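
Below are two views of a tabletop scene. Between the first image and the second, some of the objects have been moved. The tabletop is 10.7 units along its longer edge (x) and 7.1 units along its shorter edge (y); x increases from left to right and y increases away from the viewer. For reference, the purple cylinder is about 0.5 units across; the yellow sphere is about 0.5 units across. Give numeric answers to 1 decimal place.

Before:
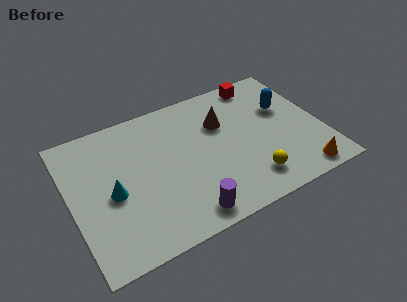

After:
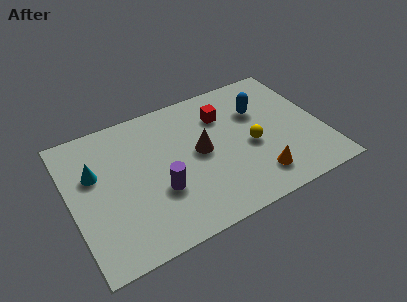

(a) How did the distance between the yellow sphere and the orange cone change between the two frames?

-0.5

Before: roughly 2.2 units apart; after: 1.7. That's 0.5 units closer together.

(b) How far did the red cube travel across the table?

2.1

The red cube was near (8.5, 6.3) before and (6.7, 5.2) after, so it travelled √(1.8² + 1.1²) ≈ 2.1 units.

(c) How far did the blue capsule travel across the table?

1.1

The blue capsule was near (9.3, 4.5) before and (8.2, 4.8) after, so it travelled √(1.1² + 0.3²) ≈ 1.1 units.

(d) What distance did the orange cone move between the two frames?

1.9

The orange cone was near (9.4, 0.8) before and (7.6, 1.4) after, so it travelled √(1.8² + 0.6²) ≈ 1.9 units.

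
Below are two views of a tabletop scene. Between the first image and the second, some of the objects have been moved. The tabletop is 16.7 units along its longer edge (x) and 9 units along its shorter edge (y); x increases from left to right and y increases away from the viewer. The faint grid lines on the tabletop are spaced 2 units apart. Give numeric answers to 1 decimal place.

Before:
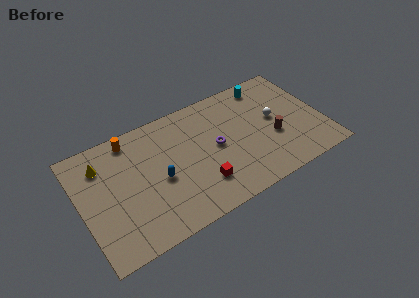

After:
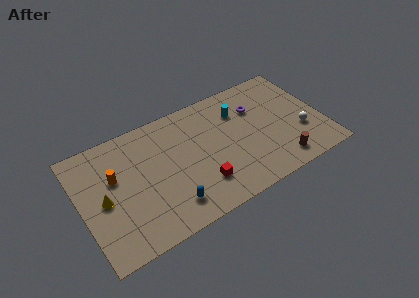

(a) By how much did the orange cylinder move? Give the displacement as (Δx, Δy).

(-1.4, -2.3)

The orange cylinder started near (3.8, 7.9) and ended near (2.4, 5.6).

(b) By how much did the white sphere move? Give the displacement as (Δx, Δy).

(1.6, -1.8)

The white sphere was at about (13.5, 4.9) and moved to about (15.1, 3.1).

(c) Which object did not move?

the red cube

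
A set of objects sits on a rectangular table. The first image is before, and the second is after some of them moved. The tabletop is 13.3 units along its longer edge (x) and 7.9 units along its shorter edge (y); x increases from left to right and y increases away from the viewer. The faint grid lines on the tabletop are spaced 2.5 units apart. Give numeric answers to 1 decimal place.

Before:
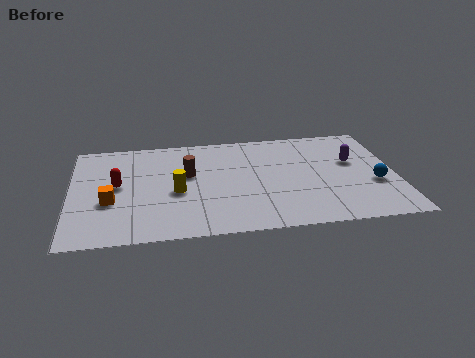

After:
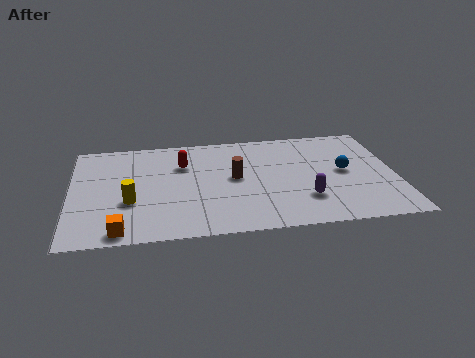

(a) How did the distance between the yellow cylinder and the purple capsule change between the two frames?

-0.3

They were about 7.4 units apart before and 7.1 after — 0.3 units closer together.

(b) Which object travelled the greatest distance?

the purple capsule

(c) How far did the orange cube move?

2.2

The orange cube was near (1.6, 3.0) before and (2.0, 0.8) after, so it travelled √(0.4² + 2.2²) ≈ 2.2 units.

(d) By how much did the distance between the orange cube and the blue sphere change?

-1.0

Before: roughly 10.8 units apart; after: 9.8. That's 1.0 units closer together.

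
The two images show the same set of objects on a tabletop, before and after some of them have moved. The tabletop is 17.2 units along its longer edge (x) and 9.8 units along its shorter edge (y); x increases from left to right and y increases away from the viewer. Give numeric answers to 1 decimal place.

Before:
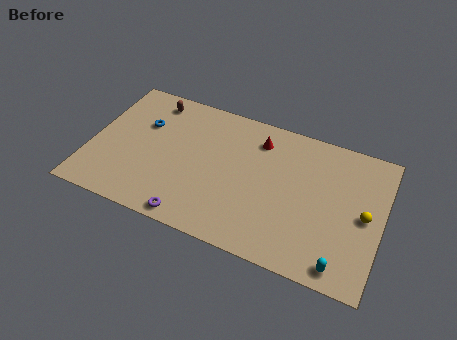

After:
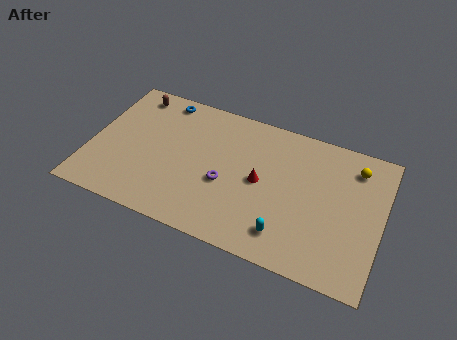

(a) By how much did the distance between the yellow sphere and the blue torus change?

-1.8

They were about 13.4 units apart before and 11.6 after — 1.8 units closer together.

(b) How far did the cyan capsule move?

3.4

The cyan capsule moved from about (15.2, 1.1) to (11.9, 1.9), a distance of √(3.3² + 0.8²) ≈ 3.4.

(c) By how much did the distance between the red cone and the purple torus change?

-5.4

The distance was about 7.6 in the first image and 2.2 in the second, so they moved 5.4 units closer together.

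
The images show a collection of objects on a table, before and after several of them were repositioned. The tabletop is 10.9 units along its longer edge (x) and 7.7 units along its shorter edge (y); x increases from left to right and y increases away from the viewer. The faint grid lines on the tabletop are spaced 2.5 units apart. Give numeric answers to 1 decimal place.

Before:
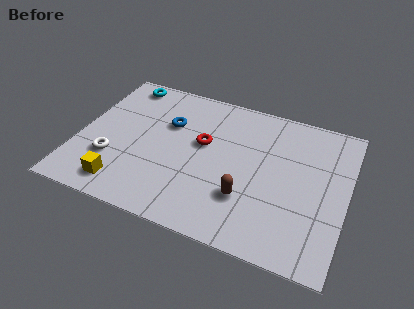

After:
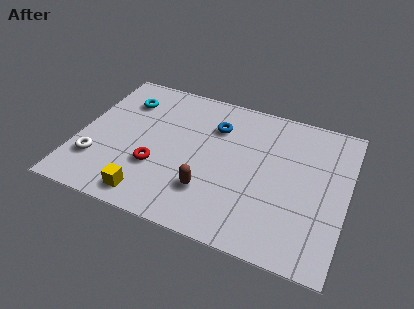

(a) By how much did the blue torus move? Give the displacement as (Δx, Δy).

(1.9, 0.5)

The blue torus started near (3.5, 5.1) and ended near (5.4, 5.6).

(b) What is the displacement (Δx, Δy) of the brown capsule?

(-1.5, -0.2)

The brown capsule was at about (7.0, 2.3) and moved to about (5.5, 2.1).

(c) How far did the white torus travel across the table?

0.7

From (1.5, 2.4) to (0.9, 2.1), the white torus covered √(0.6² + 0.3²) ≈ 0.7 units.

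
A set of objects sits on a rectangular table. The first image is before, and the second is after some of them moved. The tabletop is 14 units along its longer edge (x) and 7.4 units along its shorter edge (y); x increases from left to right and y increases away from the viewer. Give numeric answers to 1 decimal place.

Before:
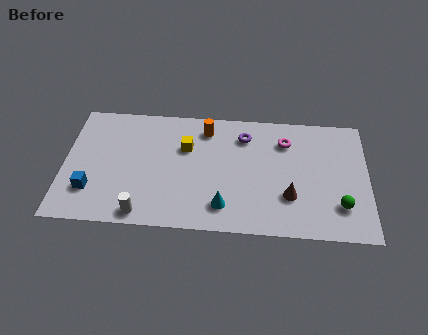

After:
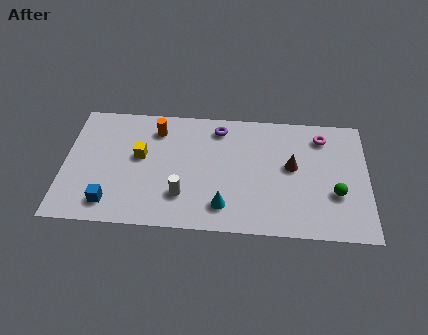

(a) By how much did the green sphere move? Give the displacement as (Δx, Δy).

(-0.2, 0.7)

The green sphere was at about (12.7, 1.9) and moved to about (12.5, 2.6).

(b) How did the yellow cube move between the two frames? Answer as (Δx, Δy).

(-2.1, -0.7)

From the two frames, the yellow cube sits at roughly (5.6, 4.9) before and (3.5, 4.2) after.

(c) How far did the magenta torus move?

1.7

The magenta torus was near (10.2, 5.6) before and (11.9, 6.0) after, so it travelled √(1.7² + 0.4²) ≈ 1.7 units.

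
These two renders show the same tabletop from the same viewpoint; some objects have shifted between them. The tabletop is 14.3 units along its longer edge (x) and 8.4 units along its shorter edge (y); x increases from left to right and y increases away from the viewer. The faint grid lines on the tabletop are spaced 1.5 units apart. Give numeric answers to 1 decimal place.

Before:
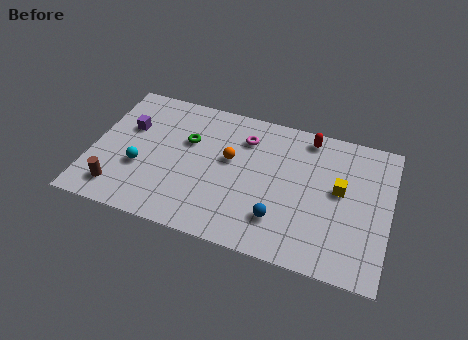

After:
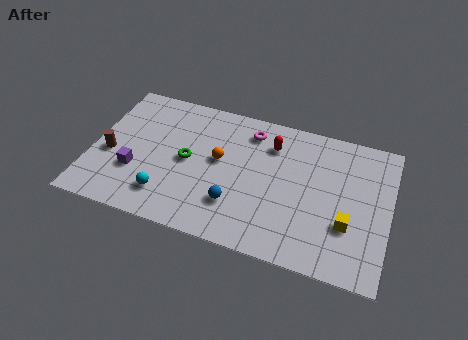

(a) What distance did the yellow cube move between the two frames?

2.0

The yellow cube moved from about (11.9, 4.7) to (12.4, 2.8), a distance of √(0.5² + 1.9²) ≈ 2.0.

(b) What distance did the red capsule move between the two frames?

2.0

From (10.2, 7.4) to (8.5, 6.4), the red capsule covered √(1.7² + 1.0²) ≈ 2.0 units.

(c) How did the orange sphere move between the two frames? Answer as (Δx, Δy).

(-0.5, -0.2)

From the two frames, the orange sphere sits at roughly (6.6, 4.9) before and (6.1, 4.7) after.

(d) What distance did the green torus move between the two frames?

1.2

From (4.5, 5.4) to (4.6, 4.2), the green torus covered √(0.1² + 1.2²) ≈ 1.2 units.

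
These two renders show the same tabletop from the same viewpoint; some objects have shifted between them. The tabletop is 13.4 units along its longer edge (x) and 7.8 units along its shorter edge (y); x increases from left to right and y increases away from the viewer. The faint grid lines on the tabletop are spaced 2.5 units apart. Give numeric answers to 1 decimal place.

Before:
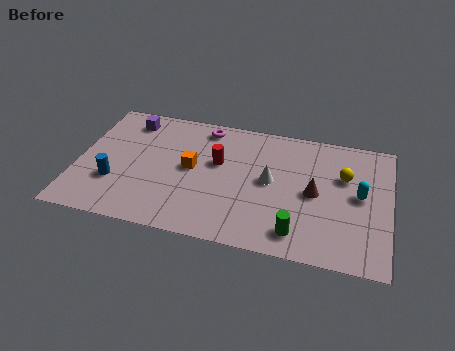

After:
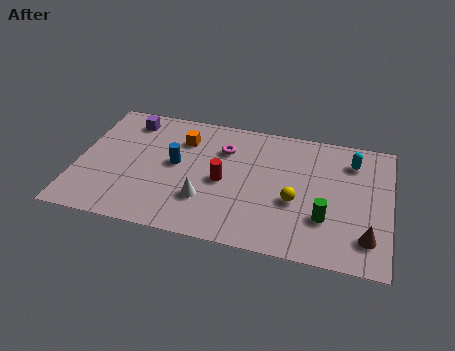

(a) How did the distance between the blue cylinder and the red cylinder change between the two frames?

-2.6

The distance was about 4.8 in the first image and 2.2 in the second, so they moved 2.6 units closer together.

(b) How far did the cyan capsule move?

2.0

The cyan capsule was near (12.1, 4.1) before and (11.7, 6.1) after, so it travelled √(0.4² + 2.0²) ≈ 2.0 units.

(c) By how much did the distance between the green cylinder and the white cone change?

+2.0

Before: roughly 3.1 units apart; after: 5.1. That's 2.0 units further apart.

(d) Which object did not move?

the purple cube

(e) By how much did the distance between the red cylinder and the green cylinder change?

-0.4

They were about 5.0 units apart before and 4.6 after — 0.4 units closer together.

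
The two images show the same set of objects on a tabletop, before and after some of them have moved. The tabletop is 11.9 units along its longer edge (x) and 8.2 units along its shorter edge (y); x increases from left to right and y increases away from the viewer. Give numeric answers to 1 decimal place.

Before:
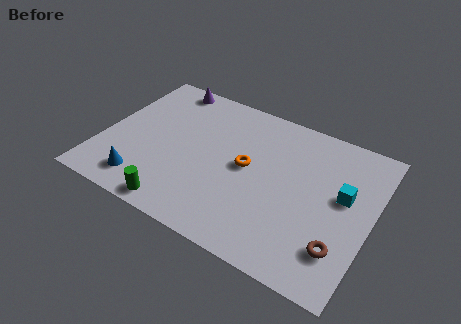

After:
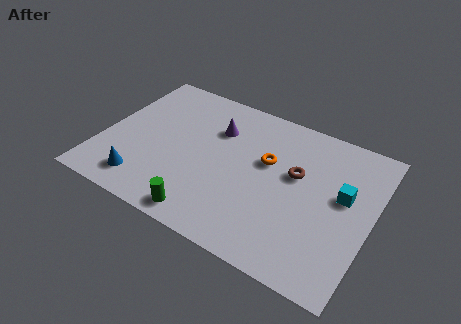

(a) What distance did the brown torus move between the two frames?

3.7

From (10.8, 2.0) to (8.5, 4.9), the brown torus covered √(2.3² + 2.9²) ≈ 3.7 units.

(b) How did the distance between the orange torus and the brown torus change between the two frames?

-3.7

They were about 5.0 units apart before and 1.3 after — 3.7 units closer together.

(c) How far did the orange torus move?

1.1

The orange torus was near (6.4, 4.3) before and (7.2, 5.0) after, so it travelled √(0.8² + 0.7²) ≈ 1.1 units.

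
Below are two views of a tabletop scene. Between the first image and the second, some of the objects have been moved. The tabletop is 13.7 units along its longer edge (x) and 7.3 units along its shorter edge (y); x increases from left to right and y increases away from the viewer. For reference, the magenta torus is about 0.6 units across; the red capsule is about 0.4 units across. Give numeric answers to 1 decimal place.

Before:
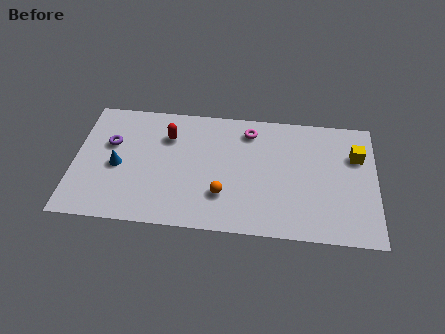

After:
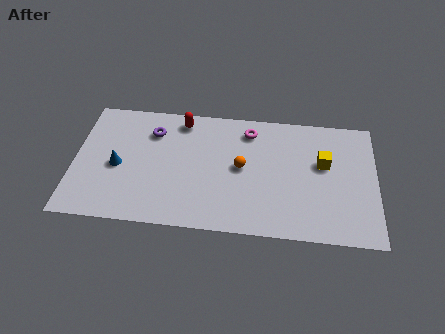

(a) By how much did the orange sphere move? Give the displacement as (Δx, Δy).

(0.8, 1.7)

The orange sphere was at about (6.8, 2.1) and moved to about (7.6, 3.8).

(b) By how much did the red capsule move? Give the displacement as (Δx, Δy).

(0.6, 1.0)

The red capsule started near (4.2, 5.3) and ended near (4.8, 6.3).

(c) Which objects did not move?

the blue cone and the magenta torus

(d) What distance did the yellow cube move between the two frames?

1.6

The yellow cube moved from about (12.8, 5.0) to (11.3, 4.4), a distance of √(1.5² + 0.6²) ≈ 1.6.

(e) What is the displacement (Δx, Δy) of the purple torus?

(1.9, 0.9)

From the two frames, the purple torus sits at roughly (1.6, 4.6) before and (3.5, 5.5) after.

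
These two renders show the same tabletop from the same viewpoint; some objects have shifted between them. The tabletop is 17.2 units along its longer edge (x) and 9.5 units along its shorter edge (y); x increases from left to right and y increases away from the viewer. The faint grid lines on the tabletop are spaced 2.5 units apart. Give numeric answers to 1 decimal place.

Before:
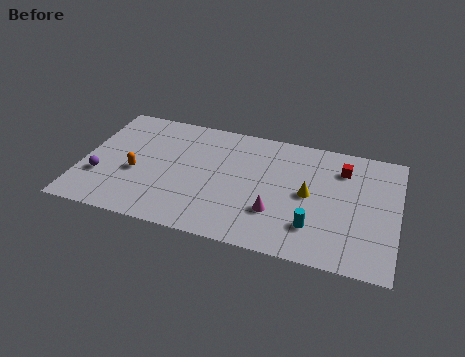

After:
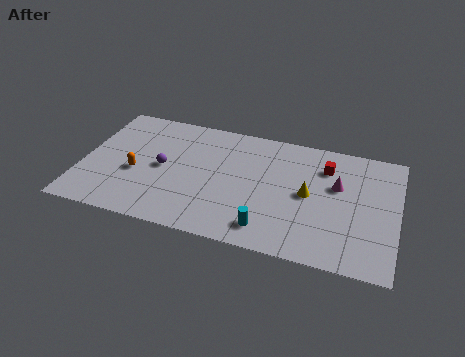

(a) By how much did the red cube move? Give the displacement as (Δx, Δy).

(-0.9, -0.1)

The red cube was at about (14.1, 7.3) and moved to about (13.2, 7.2).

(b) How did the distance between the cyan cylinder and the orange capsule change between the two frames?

-2.2

They were about 9.9 units apart before and 7.7 after — 2.2 units closer together.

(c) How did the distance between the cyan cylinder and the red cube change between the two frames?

+1.2

They were about 5.1 units apart before and 6.3 after — 1.2 units further apart.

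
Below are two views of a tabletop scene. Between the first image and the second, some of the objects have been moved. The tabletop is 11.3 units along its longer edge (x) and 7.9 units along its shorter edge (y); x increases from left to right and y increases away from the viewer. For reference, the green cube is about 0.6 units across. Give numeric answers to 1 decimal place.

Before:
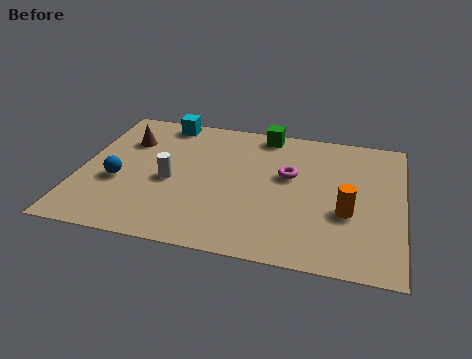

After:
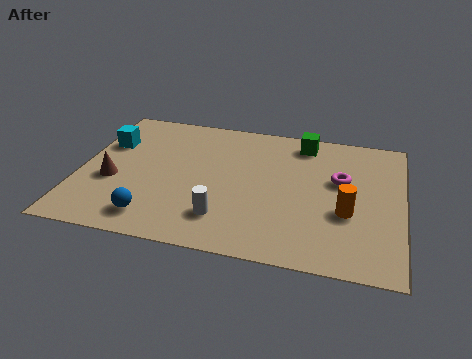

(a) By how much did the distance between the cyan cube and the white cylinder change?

+2.0

Before: roughly 3.6 units apart; after: 5.6. That's 2.0 units further apart.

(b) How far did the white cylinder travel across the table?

2.6

The white cylinder was near (3.2, 3.5) before and (5.2, 1.8) after, so it travelled √(2.0² + 1.7²) ≈ 2.6 units.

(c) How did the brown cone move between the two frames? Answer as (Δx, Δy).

(-0.3, -2.5)

The brown cone started near (1.5, 5.6) and ended near (1.2, 3.1).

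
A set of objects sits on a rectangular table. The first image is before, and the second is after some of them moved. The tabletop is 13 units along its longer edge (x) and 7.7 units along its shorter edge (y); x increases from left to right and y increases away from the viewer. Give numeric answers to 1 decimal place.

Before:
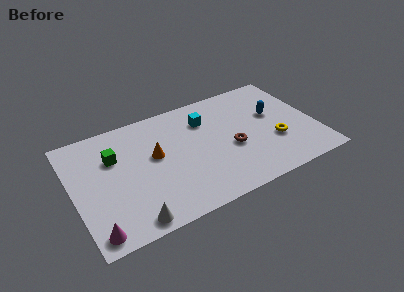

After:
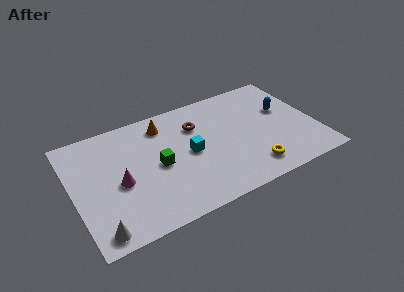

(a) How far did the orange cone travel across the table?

2.0

From (4.4, 4.4) to (5.1, 6.3), the orange cone covered √(0.7² + 1.9²) ≈ 2.0 units.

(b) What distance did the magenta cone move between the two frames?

3.0

The magenta cone moved from about (0.8, 0.9) to (2.4, 3.4), a distance of √(1.6² + 2.5²) ≈ 3.0.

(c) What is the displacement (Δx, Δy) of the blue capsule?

(0.6, 0.1)

From the two frames, the blue capsule sits at roughly (10.9, 4.6) before and (11.5, 4.7) after.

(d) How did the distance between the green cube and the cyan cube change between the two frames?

-3.3

The distance was about 5.0 in the first image and 1.7 in the second, so they moved 3.3 units closer together.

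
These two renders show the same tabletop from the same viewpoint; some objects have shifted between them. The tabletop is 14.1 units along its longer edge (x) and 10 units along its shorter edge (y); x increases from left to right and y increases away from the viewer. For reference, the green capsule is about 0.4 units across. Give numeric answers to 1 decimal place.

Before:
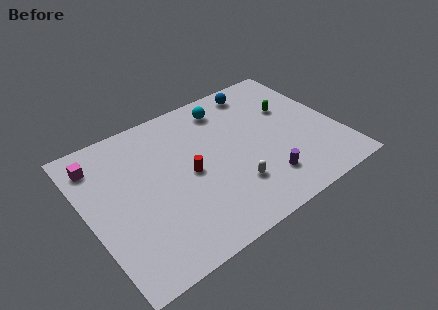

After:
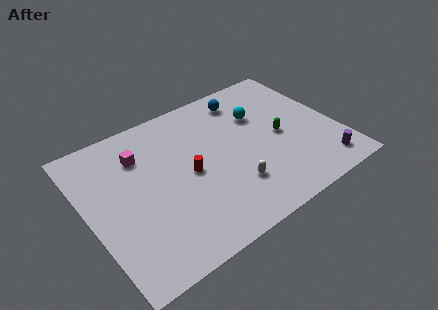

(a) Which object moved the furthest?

the purple cylinder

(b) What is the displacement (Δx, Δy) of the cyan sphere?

(1.7, -1.5)

The cyan sphere started near (8.4, 8.3) and ended near (10.1, 6.8).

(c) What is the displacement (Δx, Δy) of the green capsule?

(-0.9, -1.7)

The green capsule started near (11.8, 6.4) and ended near (10.9, 4.7).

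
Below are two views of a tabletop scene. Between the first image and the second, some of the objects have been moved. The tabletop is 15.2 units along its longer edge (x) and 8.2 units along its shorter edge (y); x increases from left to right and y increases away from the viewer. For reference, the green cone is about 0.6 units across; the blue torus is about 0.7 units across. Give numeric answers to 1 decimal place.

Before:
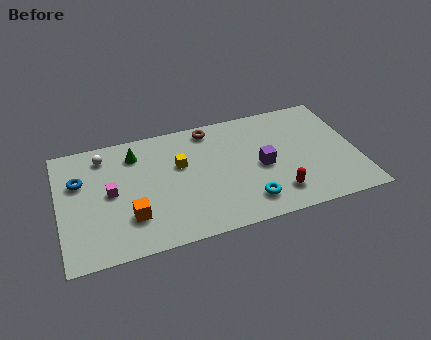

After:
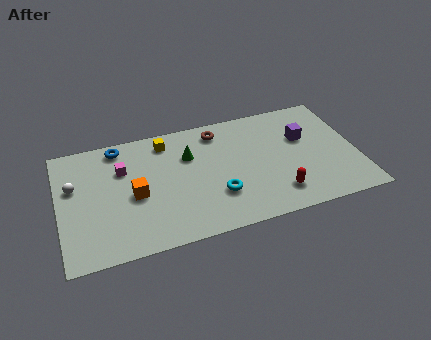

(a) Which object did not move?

the red capsule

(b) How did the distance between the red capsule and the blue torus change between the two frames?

-1.0

Before: roughly 10.5 units apart; after: 9.5. That's 1.0 units closer together.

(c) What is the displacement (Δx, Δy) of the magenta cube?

(0.7, 1.4)

The magenta cube started near (2.6, 4.2) and ended near (3.3, 5.6).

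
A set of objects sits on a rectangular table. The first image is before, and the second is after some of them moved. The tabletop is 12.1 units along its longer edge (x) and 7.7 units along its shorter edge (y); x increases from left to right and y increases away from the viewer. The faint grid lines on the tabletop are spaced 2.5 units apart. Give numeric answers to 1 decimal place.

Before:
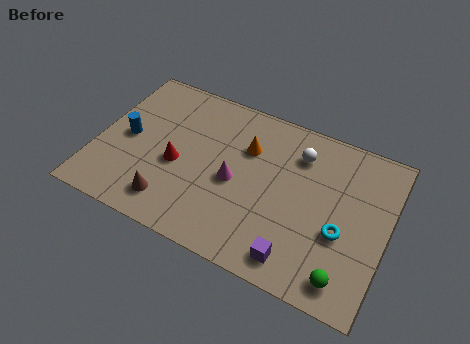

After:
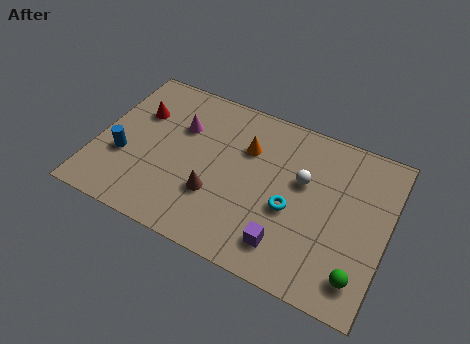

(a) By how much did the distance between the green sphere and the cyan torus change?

+1.6

They were about 1.9 units apart before and 3.5 after — 1.6 units further apart.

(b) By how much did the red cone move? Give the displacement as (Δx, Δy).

(-1.9, 1.9)

The red cone started near (3.4, 3.3) and ended near (1.5, 5.2).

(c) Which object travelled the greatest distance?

the magenta cone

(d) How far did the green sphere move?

0.6

The green sphere moved from about (10.7, 1.1) to (11.2, 1.4), a distance of √(0.5² + 0.3²) ≈ 0.6.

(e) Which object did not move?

the orange cone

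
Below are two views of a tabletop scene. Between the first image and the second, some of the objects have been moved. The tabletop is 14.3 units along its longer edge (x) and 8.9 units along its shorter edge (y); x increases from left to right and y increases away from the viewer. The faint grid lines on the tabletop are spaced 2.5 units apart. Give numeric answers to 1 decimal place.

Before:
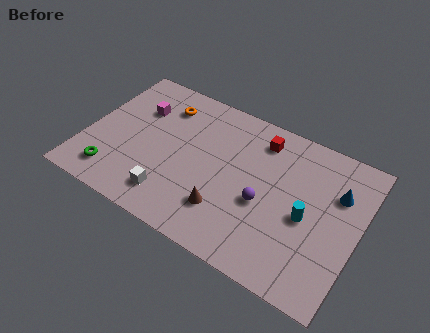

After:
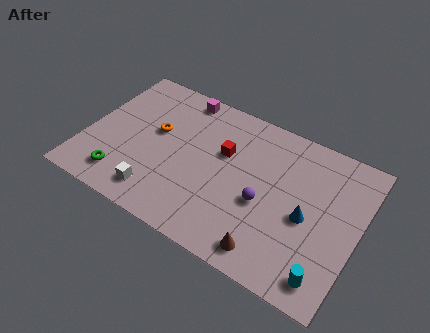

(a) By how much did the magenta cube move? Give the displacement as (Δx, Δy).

(2.0, 1.8)

From the two frames, the magenta cube sits at roughly (2.4, 6.2) before and (4.4, 8.0) after.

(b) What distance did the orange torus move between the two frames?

1.8

From (3.6, 7.0) to (3.5, 5.2), the orange torus covered √(0.1² + 1.8²) ≈ 1.8 units.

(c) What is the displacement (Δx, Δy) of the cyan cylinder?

(1.4, -2.7)

The cyan cylinder started near (11.7, 4.0) and ended near (13.1, 1.3).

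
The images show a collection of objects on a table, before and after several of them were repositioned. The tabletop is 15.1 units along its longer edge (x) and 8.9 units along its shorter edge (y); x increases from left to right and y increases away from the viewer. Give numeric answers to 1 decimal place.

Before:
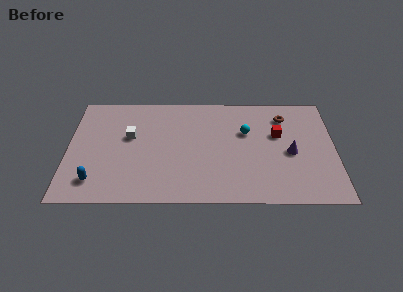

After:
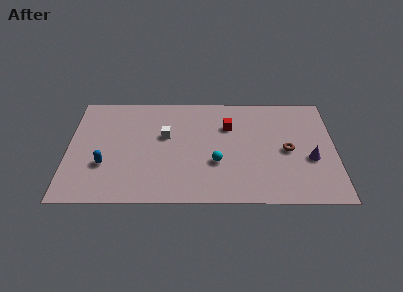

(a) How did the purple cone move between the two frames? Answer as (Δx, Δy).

(1.1, -0.5)

The purple cone started near (12.6, 4.0) and ended near (13.7, 3.5).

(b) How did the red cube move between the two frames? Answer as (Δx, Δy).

(-2.8, 0.7)

The red cube started near (11.9, 5.5) and ended near (9.1, 6.2).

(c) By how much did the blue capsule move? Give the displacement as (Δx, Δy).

(0.5, 1.3)

The blue capsule was at about (1.6, 1.7) and moved to about (2.1, 3.0).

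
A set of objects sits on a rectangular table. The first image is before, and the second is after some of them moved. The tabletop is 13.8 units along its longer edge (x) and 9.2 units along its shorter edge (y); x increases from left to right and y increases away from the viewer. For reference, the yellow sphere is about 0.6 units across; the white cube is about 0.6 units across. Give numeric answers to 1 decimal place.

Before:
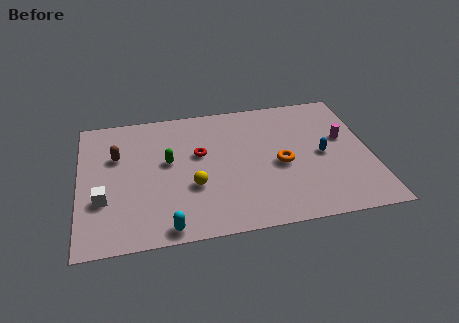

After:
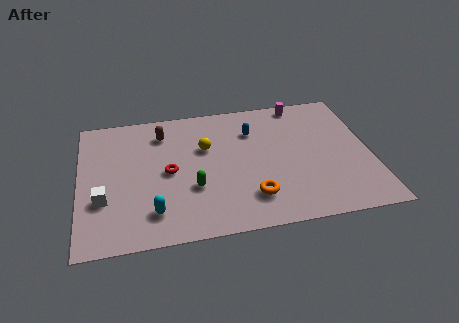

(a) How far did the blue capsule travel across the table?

3.9

From (11.5, 4.4) to (8.3, 6.7), the blue capsule covered √(3.2² + 2.3²) ≈ 3.9 units.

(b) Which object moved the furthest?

the blue capsule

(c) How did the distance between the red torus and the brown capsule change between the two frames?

-1.1

They were about 3.9 units apart before and 2.8 after — 1.1 units closer together.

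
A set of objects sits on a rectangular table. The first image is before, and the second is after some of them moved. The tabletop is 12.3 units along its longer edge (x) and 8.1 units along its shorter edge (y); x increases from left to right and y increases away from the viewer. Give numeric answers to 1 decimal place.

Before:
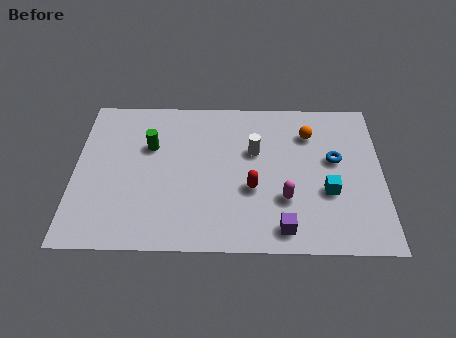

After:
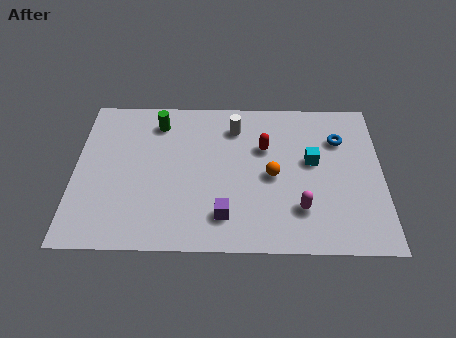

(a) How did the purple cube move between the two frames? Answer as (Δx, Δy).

(-2.3, 0.6)

The purple cube started near (8.3, 1.1) and ended near (6.0, 1.7).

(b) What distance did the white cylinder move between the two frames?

1.5

The white cylinder moved from about (7.2, 5.1) to (6.4, 6.4), a distance of √(0.8² + 1.3²) ≈ 1.5.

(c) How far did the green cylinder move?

1.3

The green cylinder moved from about (3.0, 5.3) to (3.3, 6.6), a distance of √(0.3² + 1.3²) ≈ 1.3.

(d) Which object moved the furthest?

the orange sphere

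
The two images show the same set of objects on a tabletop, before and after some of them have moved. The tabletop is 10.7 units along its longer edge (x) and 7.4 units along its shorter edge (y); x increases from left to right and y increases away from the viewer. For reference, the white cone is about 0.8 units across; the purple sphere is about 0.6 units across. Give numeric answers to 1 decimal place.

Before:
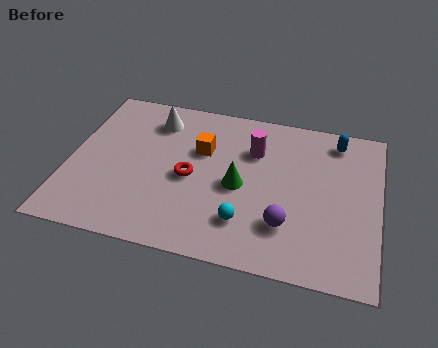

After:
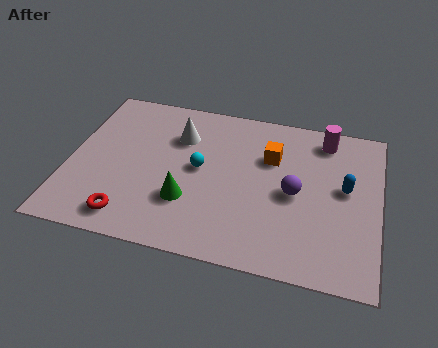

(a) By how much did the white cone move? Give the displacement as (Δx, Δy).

(0.9, -0.6)

The white cone was at about (2.8, 5.9) and moved to about (3.7, 5.3).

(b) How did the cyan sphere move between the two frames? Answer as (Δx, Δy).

(-1.7, 2.1)

The cyan sphere was at about (6.2, 1.8) and moved to about (4.5, 3.9).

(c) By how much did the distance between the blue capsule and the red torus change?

+2.1

They were about 5.7 units apart before and 7.8 after — 2.1 units further apart.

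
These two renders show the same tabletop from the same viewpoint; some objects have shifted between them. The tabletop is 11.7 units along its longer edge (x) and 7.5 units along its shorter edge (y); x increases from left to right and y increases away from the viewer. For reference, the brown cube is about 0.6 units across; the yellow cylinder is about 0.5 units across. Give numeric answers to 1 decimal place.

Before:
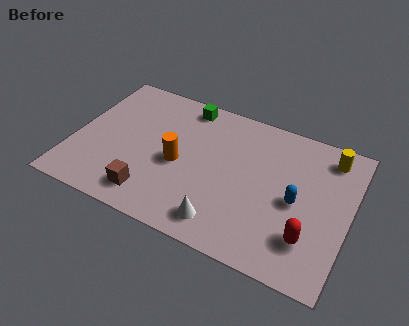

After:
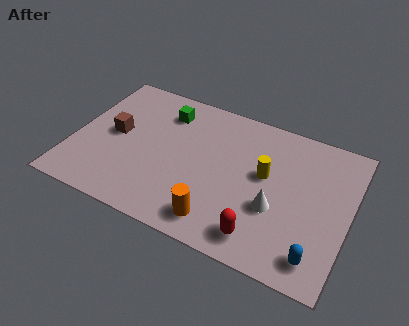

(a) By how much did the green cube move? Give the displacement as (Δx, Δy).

(-0.8, -0.7)

The green cube was at about (4.4, 6.6) and moved to about (3.6, 5.9).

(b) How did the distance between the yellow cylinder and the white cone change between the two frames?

-4.8

The distance was about 6.4 in the first image and 1.6 in the second, so they moved 4.8 units closer together.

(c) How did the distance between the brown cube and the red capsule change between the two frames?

+0.5

They were about 6.6 units apart before and 7.1 after — 0.5 units further apart.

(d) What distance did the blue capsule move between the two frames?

2.5

The blue capsule moved from about (9.5, 3.5) to (10.6, 1.2), a distance of √(1.1² + 2.3²) ≈ 2.5.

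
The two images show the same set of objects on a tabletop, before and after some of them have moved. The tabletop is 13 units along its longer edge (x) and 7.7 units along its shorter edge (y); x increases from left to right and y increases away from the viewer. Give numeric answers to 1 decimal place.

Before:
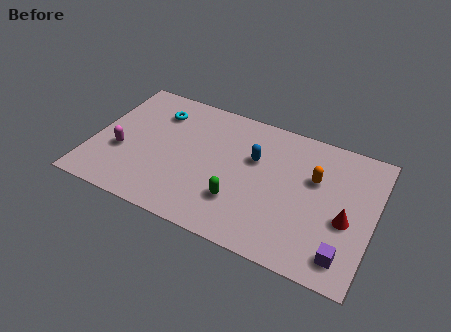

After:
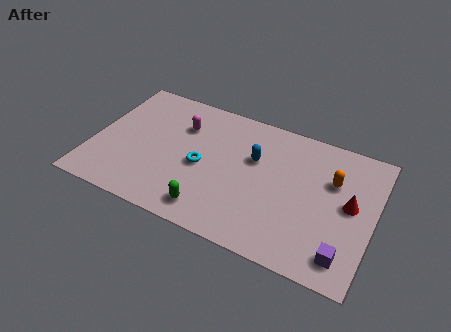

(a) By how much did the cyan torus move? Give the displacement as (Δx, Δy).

(2.4, -2.4)

The cyan torus was at about (2.7, 5.9) and moved to about (5.1, 3.5).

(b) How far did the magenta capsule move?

3.6

The magenta capsule moved from about (1.4, 2.9) to (3.9, 5.5), a distance of √(2.5² + 2.6²) ≈ 3.6.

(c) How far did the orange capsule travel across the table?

0.8

From (10.2, 4.9) to (11.0, 5.1), the orange capsule covered √(0.8² + 0.2²) ≈ 0.8 units.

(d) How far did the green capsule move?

1.6

From (7.0, 2.2) to (5.8, 1.2), the green capsule covered √(1.2² + 1.0²) ≈ 1.6 units.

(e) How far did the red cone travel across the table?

0.9

From (11.8, 3.2) to (11.9, 4.1), the red cone covered √(0.1² + 0.9²) ≈ 0.9 units.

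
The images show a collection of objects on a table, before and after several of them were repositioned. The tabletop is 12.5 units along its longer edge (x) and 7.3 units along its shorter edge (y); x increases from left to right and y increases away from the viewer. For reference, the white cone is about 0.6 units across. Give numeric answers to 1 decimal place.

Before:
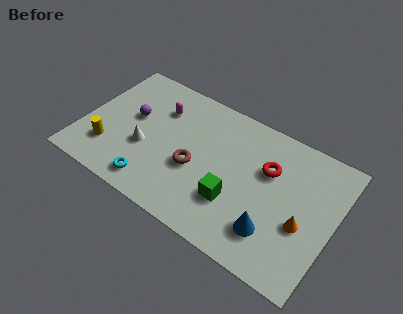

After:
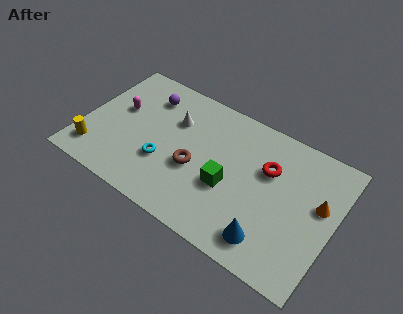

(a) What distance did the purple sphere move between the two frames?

1.6

From (2.3, 4.2) to (2.8, 5.7), the purple sphere covered √(0.5² + 1.5²) ≈ 1.6 units.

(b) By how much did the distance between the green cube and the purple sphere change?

-0.4

Before: roughly 5.8 units apart; after: 5.4. That's 0.4 units closer together.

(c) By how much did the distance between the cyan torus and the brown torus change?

-1.0

They were about 2.6 units apart before and 1.6 after — 1.0 units closer together.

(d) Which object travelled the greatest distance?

the white cone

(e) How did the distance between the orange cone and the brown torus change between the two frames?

+0.7

Before: roughly 5.4 units apart; after: 6.1. That's 0.7 units further apart.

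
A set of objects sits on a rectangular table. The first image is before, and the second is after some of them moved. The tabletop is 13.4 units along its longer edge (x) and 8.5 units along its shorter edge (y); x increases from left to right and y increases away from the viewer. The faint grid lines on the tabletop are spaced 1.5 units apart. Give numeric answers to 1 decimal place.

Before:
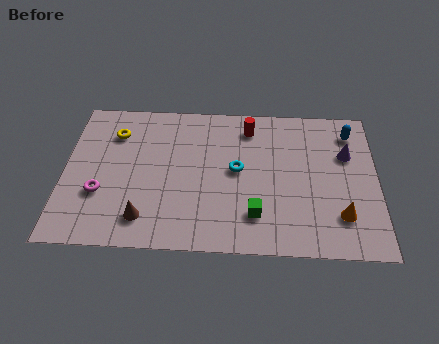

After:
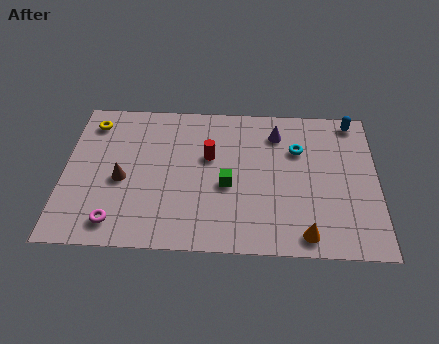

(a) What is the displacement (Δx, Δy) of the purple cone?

(-3.0, 1.1)

From the two frames, the purple cone sits at roughly (12.1, 5.6) before and (9.1, 6.7) after.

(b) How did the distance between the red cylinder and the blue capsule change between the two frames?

+2.2

The distance was about 4.4 in the first image and 6.6 in the second, so they moved 2.2 units further apart.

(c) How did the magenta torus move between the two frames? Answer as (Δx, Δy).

(0.7, -1.6)

From the two frames, the magenta torus sits at roughly (1.6, 2.9) before and (2.3, 1.3) after.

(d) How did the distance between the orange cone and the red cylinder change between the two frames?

-0.4

The distance was about 6.3 in the first image and 5.9 in the second, so they moved 0.4 units closer together.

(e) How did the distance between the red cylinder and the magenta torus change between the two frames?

-2.0

Before: roughly 7.5 units apart; after: 5.5. That's 2.0 units closer together.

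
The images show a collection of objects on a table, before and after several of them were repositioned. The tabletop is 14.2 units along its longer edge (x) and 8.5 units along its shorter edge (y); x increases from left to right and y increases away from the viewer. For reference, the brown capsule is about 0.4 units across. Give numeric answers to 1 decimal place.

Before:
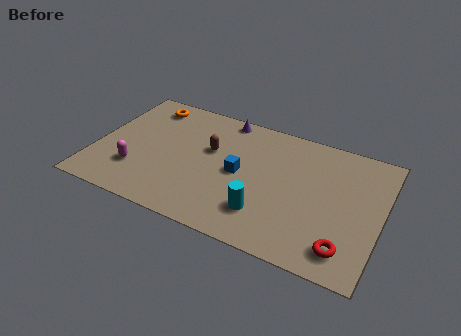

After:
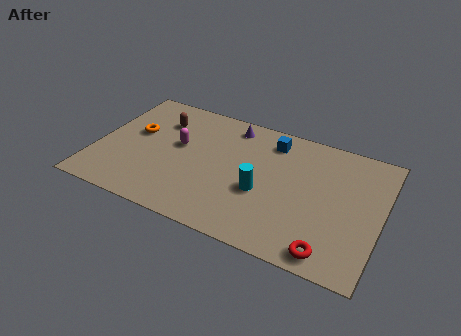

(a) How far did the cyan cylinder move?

1.3

The cyan cylinder was near (8.7, 2.1) before and (8.4, 3.4) after, so it travelled √(0.3² + 1.3²) ≈ 1.3 units.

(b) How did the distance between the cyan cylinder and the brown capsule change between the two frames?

+1.8

They were about 4.4 units apart before and 6.2 after — 1.8 units further apart.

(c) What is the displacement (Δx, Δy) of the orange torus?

(-0.3, -2.2)

The orange torus was at about (2.1, 7.2) and moved to about (1.8, 5.0).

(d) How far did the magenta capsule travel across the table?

3.1

The magenta capsule was near (2.2, 2.4) before and (4.0, 4.9) after, so it travelled √(1.8² + 2.5²) ≈ 3.1 units.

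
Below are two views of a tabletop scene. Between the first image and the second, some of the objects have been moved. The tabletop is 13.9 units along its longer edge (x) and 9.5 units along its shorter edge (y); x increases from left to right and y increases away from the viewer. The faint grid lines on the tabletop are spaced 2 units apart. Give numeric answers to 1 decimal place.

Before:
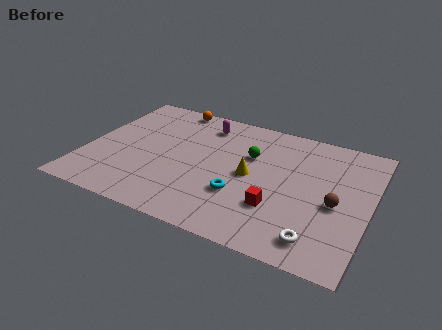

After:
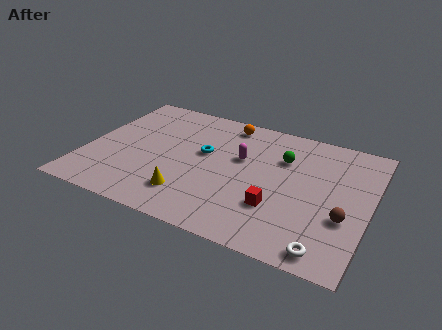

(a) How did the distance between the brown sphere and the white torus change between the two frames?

-0.3

They were about 2.8 units apart before and 2.5 after — 0.3 units closer together.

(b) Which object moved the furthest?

the yellow cone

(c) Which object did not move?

the red cube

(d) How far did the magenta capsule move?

2.9

From (5.4, 7.8) to (7.5, 5.8), the magenta capsule covered √(2.1² + 2.0²) ≈ 2.9 units.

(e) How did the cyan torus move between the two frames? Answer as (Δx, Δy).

(-2.1, 2.4)

The cyan torus started near (7.8, 3.1) and ended near (5.7, 5.5).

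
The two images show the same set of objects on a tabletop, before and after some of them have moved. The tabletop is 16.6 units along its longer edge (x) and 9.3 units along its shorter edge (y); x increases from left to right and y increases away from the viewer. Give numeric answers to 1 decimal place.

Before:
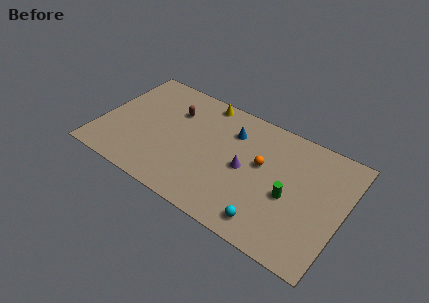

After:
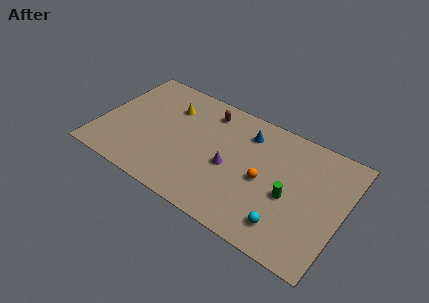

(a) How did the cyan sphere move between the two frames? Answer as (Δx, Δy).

(1.1, 0.4)

The cyan sphere was at about (12.1, 1.4) and moved to about (13.2, 1.8).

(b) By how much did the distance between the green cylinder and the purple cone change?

+1.0

Before: roughly 3.1 units apart; after: 4.1. That's 1.0 units further apart.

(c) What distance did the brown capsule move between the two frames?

2.5

The brown capsule moved from about (4.7, 6.6) to (6.9, 7.7), a distance of √(2.2² + 1.1²) ≈ 2.5.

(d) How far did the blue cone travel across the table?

1.1

The blue cone was near (8.7, 6.9) before and (9.7, 7.3) after, so it travelled √(1.0² + 0.4²) ≈ 1.1 units.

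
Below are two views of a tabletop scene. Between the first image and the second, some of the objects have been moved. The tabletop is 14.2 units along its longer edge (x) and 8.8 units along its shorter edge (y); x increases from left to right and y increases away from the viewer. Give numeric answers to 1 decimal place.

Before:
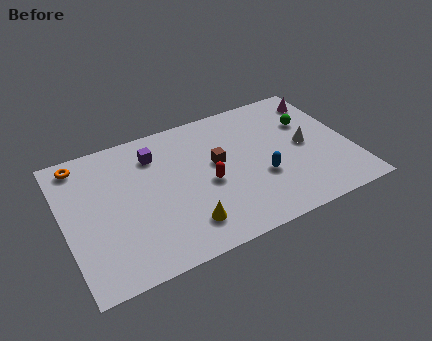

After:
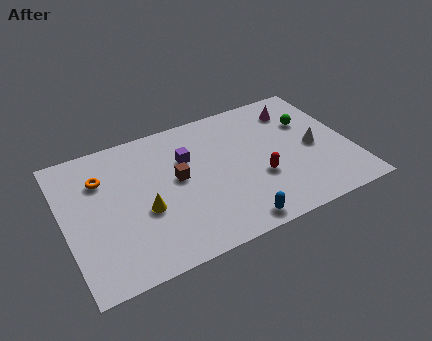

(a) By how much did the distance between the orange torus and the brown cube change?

-3.1

The distance was about 7.0 in the first image and 3.9 in the second, so they moved 3.1 units closer together.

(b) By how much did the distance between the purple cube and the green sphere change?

-1.6

Before: roughly 7.8 units apart; after: 6.2. That's 1.6 units closer together.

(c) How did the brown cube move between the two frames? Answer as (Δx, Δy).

(-2.0, -0.2)

The brown cube was at about (7.6, 5.0) and moved to about (5.6, 4.8).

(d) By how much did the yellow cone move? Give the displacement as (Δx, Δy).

(-1.8, 1.7)

The yellow cone started near (5.6, 1.8) and ended near (3.8, 3.5).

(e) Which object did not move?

the green sphere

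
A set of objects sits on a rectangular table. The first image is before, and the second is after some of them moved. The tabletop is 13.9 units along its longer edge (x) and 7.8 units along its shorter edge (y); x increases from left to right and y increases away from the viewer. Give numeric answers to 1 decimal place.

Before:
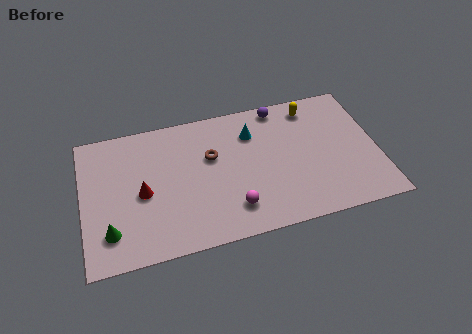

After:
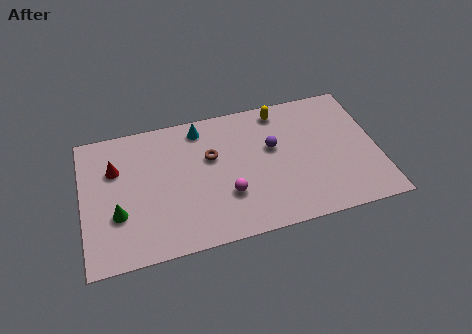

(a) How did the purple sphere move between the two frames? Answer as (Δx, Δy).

(-0.5, -2.3)

The purple sphere was at about (9.5, 7.0) and moved to about (9.0, 4.7).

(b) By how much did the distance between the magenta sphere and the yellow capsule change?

-1.3

The distance was about 6.4 in the first image and 5.1 in the second, so they moved 1.3 units closer together.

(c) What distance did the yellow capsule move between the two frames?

1.5

From (11.0, 6.6) to (9.5, 6.8), the yellow capsule covered √(1.5² + 0.2²) ≈ 1.5 units.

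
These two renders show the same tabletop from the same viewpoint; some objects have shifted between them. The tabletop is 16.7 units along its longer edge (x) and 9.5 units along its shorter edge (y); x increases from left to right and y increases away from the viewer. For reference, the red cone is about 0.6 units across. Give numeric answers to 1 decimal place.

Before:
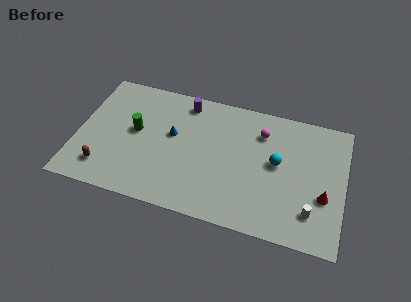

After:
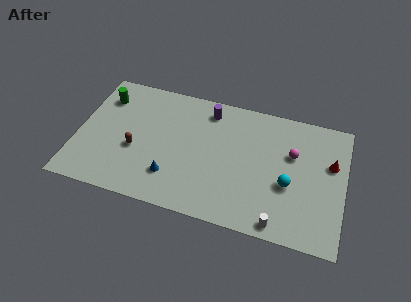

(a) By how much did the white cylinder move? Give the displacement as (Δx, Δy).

(-1.9, -1.3)

The white cylinder started near (14.8, 2.2) and ended near (12.9, 0.9).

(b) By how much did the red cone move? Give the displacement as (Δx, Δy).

(0.3, 2.5)

The red cone started near (15.5, 3.5) and ended near (15.8, 6.0).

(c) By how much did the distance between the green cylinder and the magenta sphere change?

+4.0

Before: roughly 8.1 units apart; after: 12.1. That's 4.0 units further apart.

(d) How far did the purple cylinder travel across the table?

1.5

From (6.5, 8.2) to (8.0, 8.0), the purple cylinder covered √(1.5² + 0.2²) ≈ 1.5 units.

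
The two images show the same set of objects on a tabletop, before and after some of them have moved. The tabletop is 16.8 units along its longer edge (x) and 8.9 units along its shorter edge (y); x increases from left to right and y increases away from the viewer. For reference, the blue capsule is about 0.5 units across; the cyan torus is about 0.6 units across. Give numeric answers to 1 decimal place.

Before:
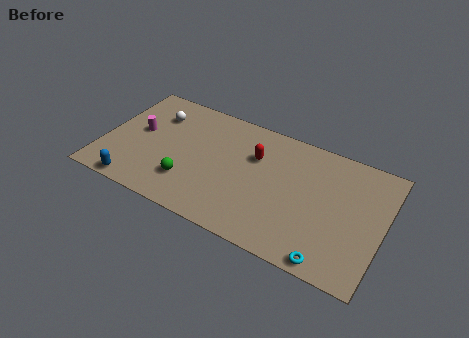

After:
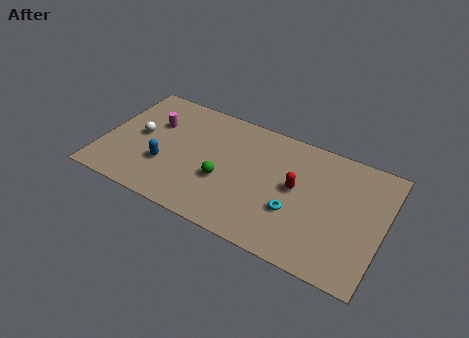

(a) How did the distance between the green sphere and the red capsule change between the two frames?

-0.7

The distance was about 5.1 in the first image and 4.4 in the second, so they moved 0.7 units closer together.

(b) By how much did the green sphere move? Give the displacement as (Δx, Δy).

(2.0, 1.0)

From the two frames, the green sphere sits at roughly (5.4, 2.4) before and (7.4, 3.4) after.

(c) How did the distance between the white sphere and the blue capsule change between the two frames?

-3.4

Before: roughly 5.8 units apart; after: 2.4. That's 3.4 units closer together.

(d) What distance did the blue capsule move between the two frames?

2.7

From (2.4, 0.8) to (3.9, 3.0), the blue capsule covered √(1.5² + 2.2²) ≈ 2.7 units.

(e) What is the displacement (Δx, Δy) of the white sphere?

(-0.7, -2.0)

The white sphere was at about (2.8, 6.6) and moved to about (2.1, 4.6).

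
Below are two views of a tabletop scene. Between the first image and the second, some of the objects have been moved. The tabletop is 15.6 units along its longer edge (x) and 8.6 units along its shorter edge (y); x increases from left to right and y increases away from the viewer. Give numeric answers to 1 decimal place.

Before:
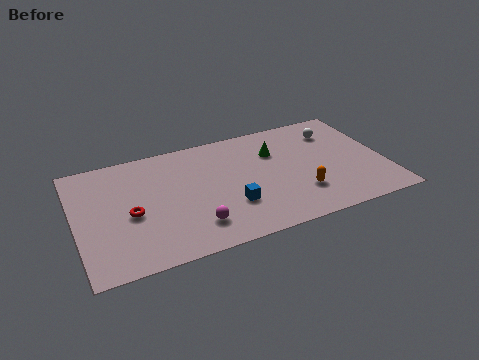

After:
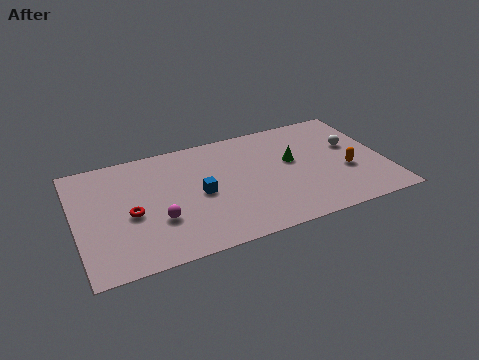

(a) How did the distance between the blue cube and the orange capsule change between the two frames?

+3.9

The distance was about 3.5 in the first image and 7.4 in the second, so they moved 3.9 units further apart.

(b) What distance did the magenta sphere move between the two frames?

2.0

The magenta sphere moved from about (5.7, 1.9) to (4.0, 2.9), a distance of √(1.7² + 1.0²) ≈ 2.0.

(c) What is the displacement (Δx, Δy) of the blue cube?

(-1.4, 1.4)

The blue cube was at about (7.6, 2.7) and moved to about (6.2, 4.1).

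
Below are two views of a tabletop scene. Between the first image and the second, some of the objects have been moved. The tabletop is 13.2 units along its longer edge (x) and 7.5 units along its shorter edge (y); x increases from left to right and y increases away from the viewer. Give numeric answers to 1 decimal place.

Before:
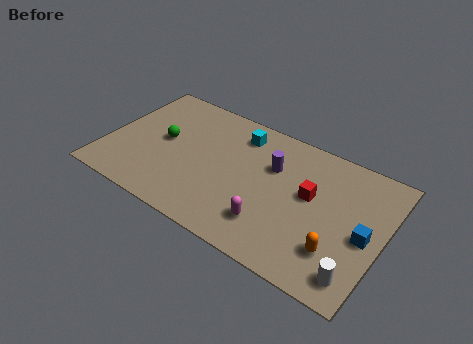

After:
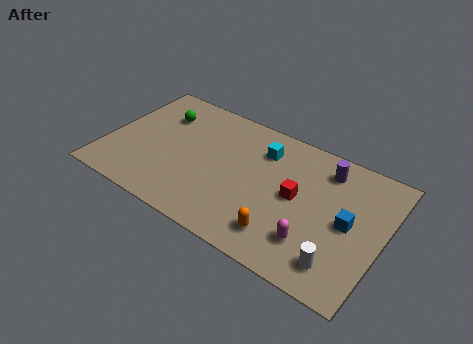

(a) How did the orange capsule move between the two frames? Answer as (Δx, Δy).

(-2.5, -0.5)

From the two frames, the orange capsule sits at roughly (11.3, 2.0) before and (8.8, 1.5) after.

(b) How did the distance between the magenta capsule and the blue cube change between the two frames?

-2.2

They were about 4.5 units apart before and 2.3 after — 2.2 units closer together.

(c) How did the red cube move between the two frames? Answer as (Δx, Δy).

(-0.6, -0.4)

From the two frames, the red cube sits at roughly (9.7, 4.3) before and (9.1, 3.9) after.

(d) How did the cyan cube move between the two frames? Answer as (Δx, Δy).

(1.2, -0.4)

The cyan cube was at about (6.0, 6.1) and moved to about (7.2, 5.7).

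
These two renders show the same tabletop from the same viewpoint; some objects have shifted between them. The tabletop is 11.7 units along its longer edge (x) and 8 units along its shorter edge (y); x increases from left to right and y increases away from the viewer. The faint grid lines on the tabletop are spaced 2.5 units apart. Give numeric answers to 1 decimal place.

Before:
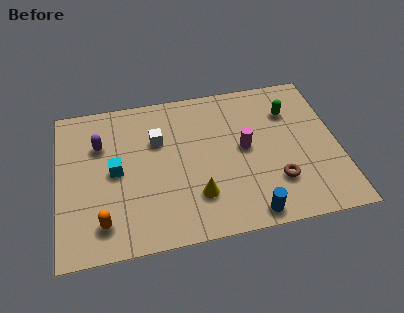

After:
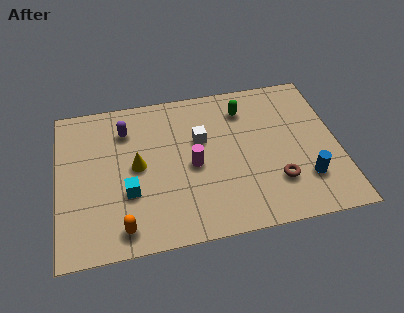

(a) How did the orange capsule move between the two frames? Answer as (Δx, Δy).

(0.8, -0.4)

The orange capsule started near (1.8, 1.5) and ended near (2.6, 1.1).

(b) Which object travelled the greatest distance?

the yellow cone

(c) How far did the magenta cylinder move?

2.3

From (7.8, 4.2) to (5.6, 3.7), the magenta cylinder covered √(2.2² + 0.5²) ≈ 2.3 units.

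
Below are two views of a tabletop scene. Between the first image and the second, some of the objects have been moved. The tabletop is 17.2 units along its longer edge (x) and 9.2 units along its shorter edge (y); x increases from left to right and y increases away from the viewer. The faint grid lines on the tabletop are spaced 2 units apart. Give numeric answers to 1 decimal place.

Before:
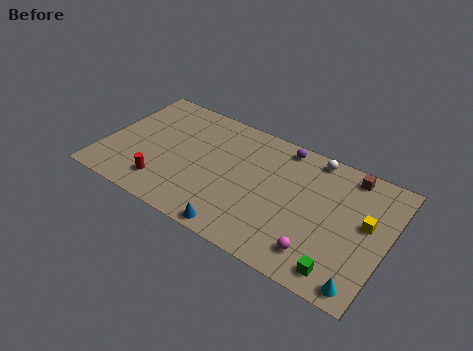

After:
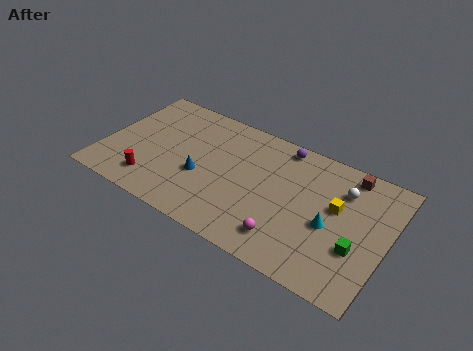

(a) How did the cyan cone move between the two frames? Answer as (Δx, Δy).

(-2.3, 3.0)

The cyan cone started near (16.2, 1.0) and ended near (13.9, 4.0).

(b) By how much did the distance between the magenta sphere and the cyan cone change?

+0.4

The distance was about 2.8 in the first image and 3.2 in the second, so they moved 0.4 units further apart.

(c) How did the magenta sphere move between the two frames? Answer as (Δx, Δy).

(-1.9, 0.0)

From the two frames, the magenta sphere sits at roughly (13.5, 1.8) before and (11.6, 1.8) after.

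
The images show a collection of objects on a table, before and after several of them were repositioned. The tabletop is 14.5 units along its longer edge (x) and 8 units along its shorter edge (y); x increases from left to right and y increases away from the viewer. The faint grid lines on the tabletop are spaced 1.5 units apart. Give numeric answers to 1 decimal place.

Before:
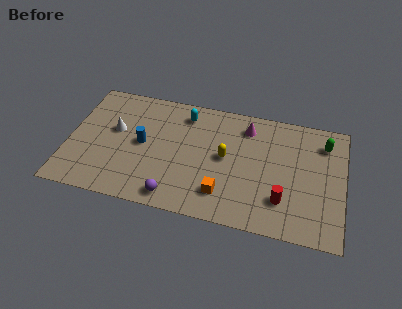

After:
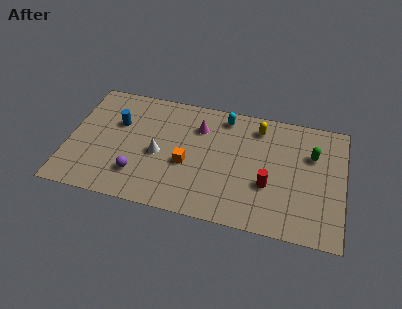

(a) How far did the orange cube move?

2.5

The orange cube moved from about (8.3, 1.8) to (6.3, 3.3), a distance of √(2.0² + 1.5²) ≈ 2.5.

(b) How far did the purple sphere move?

2.2

From (5.8, 1.0) to (3.8, 2.0), the purple sphere covered √(2.0² + 1.0²) ≈ 2.2 units.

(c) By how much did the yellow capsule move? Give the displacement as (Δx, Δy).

(1.6, 2.4)

The yellow capsule was at about (8.3, 4.2) and moved to about (9.9, 6.6).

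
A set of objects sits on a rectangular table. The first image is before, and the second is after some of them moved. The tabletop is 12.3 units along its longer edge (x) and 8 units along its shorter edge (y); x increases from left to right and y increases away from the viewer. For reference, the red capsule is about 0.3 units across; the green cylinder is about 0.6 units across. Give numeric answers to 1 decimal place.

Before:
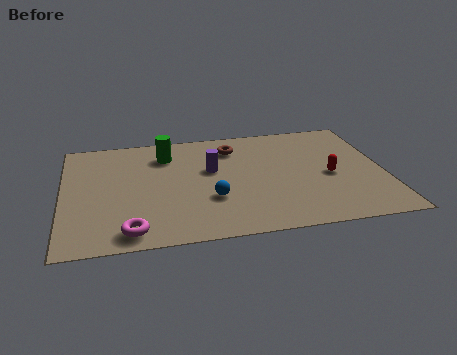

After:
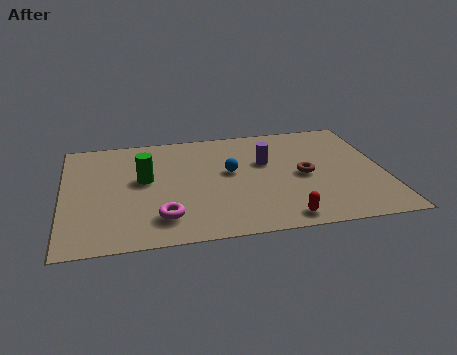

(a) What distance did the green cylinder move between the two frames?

1.9

The green cylinder was near (4.0, 6.2) before and (3.1, 4.5) after, so it travelled √(0.9² + 1.7²) ≈ 1.9 units.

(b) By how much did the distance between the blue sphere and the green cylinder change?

-0.5

They were about 3.8 units apart before and 3.3 after — 0.5 units closer together.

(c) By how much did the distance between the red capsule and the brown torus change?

-1.4

Before: roughly 4.5 units apart; after: 3.1. That's 1.4 units closer together.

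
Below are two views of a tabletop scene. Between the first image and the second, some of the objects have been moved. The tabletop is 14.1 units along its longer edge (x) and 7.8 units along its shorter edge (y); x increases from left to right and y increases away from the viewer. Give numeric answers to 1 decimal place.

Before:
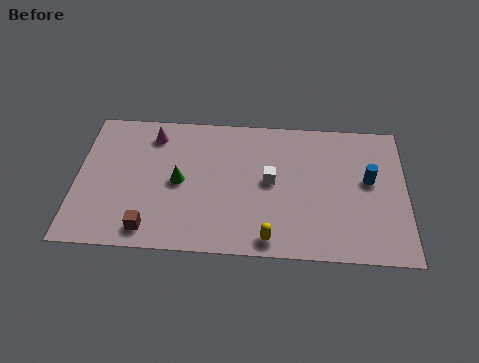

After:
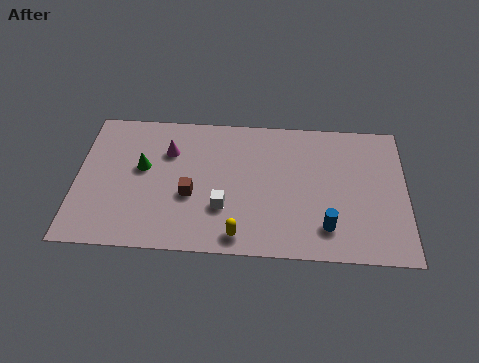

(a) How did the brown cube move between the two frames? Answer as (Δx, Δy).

(1.7, 2.0)

The brown cube started near (3.2, 1.1) and ended near (4.9, 3.1).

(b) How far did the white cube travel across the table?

2.6

The white cube moved from about (8.3, 4.1) to (6.3, 2.5), a distance of √(2.0² + 1.6²) ≈ 2.6.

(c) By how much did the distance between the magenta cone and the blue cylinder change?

-1.7

Before: roughly 9.5 units apart; after: 7.8. That's 1.7 units closer together.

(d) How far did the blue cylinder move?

3.2

From (12.5, 4.4) to (10.7, 1.7), the blue cylinder covered √(1.8² + 2.7²) ≈ 3.2 units.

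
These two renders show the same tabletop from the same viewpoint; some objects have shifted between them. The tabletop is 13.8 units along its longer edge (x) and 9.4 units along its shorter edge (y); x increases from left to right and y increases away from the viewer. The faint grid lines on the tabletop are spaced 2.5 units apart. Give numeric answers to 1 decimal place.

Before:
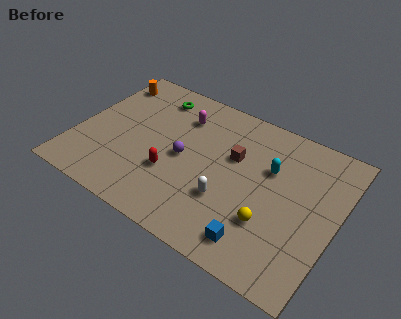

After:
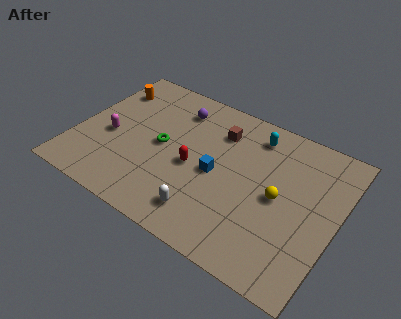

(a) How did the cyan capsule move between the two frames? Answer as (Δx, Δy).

(-1.1, 1.7)

The cyan capsule was at about (10.1, 6.1) and moved to about (9.0, 7.8).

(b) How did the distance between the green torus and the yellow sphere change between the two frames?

-2.3

The distance was about 8.6 in the first image and 6.3 in the second, so they moved 2.3 units closer together.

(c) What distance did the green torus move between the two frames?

3.3

From (3.5, 7.8) to (4.5, 4.7), the green torus covered √(1.0² + 3.1²) ≈ 3.3 units.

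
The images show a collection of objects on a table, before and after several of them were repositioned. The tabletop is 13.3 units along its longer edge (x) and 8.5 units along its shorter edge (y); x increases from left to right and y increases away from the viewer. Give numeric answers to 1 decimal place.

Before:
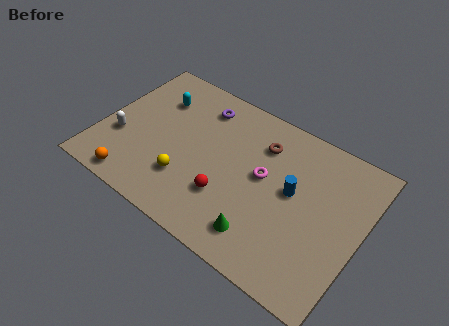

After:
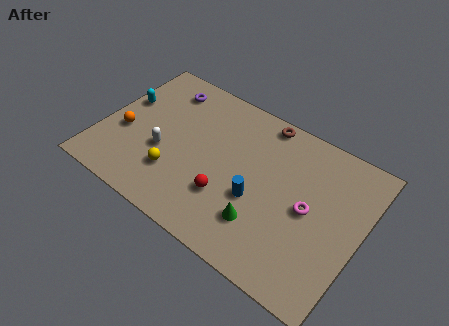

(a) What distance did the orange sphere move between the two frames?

2.7

From (2.3, 0.9) to (1.2, 3.4), the orange sphere covered √(1.1² + 2.5²) ≈ 2.7 units.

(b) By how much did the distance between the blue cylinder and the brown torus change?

+1.9

They were about 2.5 units apart before and 4.4 after — 1.9 units further apart.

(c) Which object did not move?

the red sphere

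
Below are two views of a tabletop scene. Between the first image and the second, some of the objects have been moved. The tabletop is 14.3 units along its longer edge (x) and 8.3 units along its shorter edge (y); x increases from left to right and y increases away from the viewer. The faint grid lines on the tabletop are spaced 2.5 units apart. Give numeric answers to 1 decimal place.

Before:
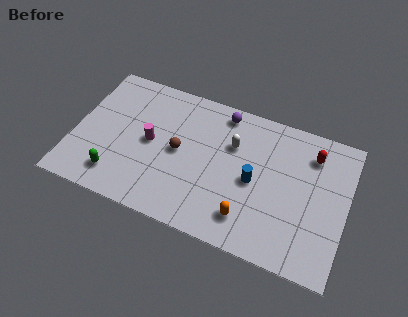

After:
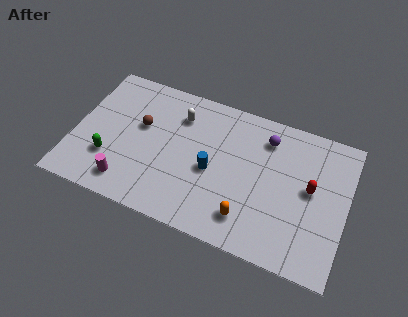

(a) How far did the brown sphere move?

2.2

From (5.5, 4.2) to (3.4, 5.0), the brown sphere covered √(2.1² + 0.8²) ≈ 2.2 units.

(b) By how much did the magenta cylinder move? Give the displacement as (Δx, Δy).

(-0.9, -2.8)

The magenta cylinder started near (4.0, 4.2) and ended near (3.1, 1.4).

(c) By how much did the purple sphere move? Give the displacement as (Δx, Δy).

(2.4, -0.7)

From the two frames, the purple sphere sits at roughly (7.5, 7.3) before and (9.9, 6.6) after.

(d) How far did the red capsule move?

2.0

The red capsule moved from about (12.3, 6.5) to (12.4, 4.5), a distance of √(0.1² + 2.0²) ≈ 2.0.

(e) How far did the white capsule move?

3.0

From (8.2, 5.6) to (5.3, 6.3), the white capsule covered √(2.9² + 0.7²) ≈ 3.0 units.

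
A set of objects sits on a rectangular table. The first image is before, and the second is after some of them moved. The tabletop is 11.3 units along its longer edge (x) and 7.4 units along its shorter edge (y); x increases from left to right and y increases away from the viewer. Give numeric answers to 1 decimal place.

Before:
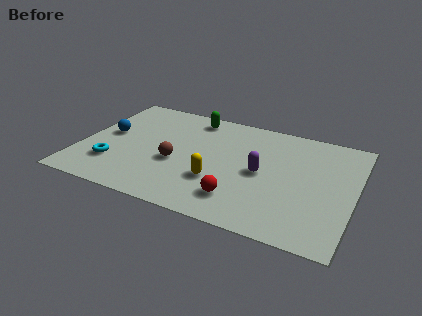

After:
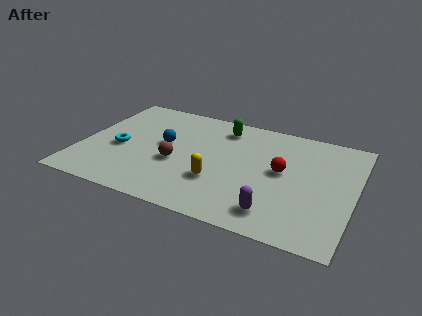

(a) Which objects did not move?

the yellow capsule and the brown sphere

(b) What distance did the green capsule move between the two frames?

1.3

The green capsule moved from about (4.3, 6.4) to (5.6, 6.1), a distance of √(1.3² + 0.3²) ≈ 1.3.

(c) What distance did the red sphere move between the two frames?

2.8

The red sphere was near (6.8, 1.6) before and (8.3, 4.0) after, so it travelled √(1.5² + 2.4²) ≈ 2.8 units.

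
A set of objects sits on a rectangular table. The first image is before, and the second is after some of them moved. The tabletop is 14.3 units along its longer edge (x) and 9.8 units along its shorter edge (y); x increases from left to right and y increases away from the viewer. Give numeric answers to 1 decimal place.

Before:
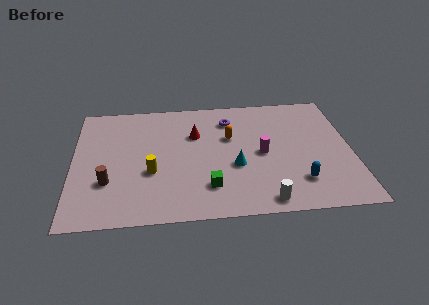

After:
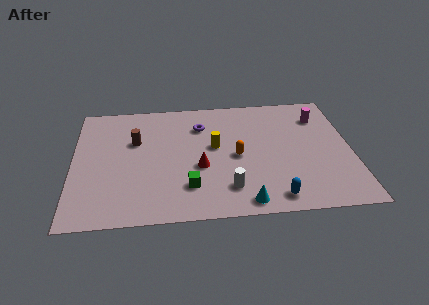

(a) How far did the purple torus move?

1.6

The purple torus was near (8.1, 7.7) before and (6.6, 7.3) after, so it travelled √(1.5² + 0.4²) ≈ 1.6 units.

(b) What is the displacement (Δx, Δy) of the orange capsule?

(0.3, -1.6)

The orange capsule started near (8.1, 6.2) and ended near (8.4, 4.6).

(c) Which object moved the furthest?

the magenta cylinder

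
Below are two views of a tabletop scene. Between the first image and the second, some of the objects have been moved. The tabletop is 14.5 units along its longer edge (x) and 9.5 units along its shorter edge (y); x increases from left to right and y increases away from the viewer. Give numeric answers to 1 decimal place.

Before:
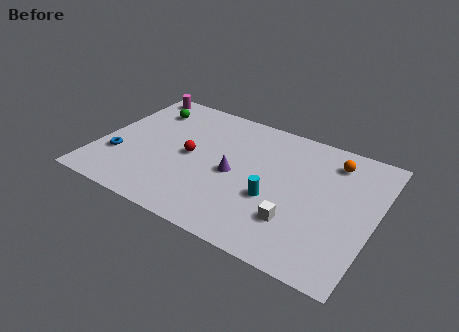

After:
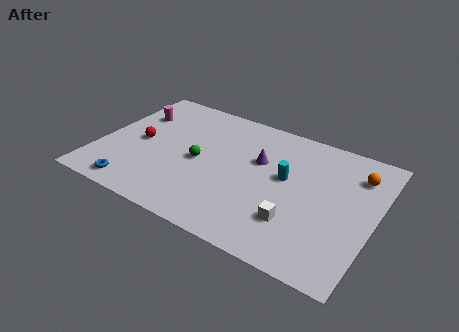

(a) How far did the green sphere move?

4.4

The green sphere moved from about (2.0, 7.4) to (5.3, 4.5), a distance of √(3.3² + 2.9²) ≈ 4.4.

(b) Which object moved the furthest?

the green sphere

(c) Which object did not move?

the white cube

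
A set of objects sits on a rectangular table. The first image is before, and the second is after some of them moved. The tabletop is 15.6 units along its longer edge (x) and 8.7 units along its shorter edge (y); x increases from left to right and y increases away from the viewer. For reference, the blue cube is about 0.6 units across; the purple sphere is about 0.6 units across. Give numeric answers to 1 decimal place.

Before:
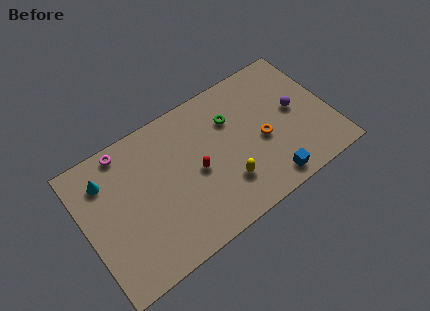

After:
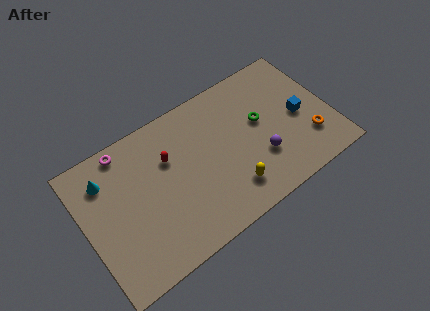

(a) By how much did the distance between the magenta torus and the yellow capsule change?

+0.5

They were about 7.8 units apart before and 8.3 after — 0.5 units further apart.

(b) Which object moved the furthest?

the blue cube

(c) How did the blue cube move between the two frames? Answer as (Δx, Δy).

(2.6, 3.0)

The blue cube started near (11.1, 1.1) and ended near (13.7, 4.1).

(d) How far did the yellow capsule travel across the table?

0.5

From (8.6, 2.4) to (8.8, 1.9), the yellow capsule covered √(0.2² + 0.5²) ≈ 0.5 units.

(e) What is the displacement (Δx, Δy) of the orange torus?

(2.8, -1.4)

The orange torus was at about (11.2, 3.8) and moved to about (14.0, 2.4).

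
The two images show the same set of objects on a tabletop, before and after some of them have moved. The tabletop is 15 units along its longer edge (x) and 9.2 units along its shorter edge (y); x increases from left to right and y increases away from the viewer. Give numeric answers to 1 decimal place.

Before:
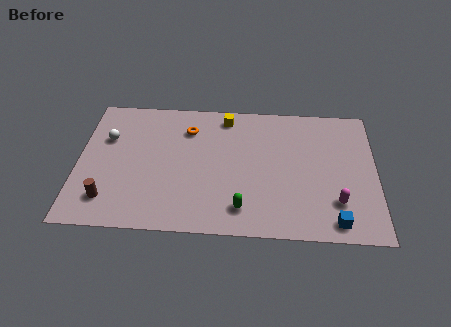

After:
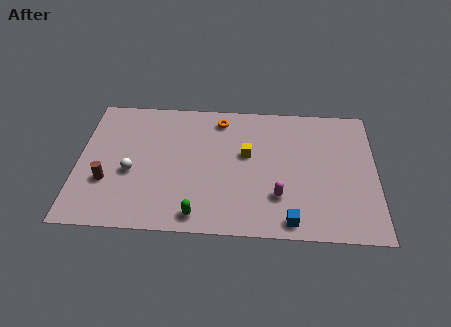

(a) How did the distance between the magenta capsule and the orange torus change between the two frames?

-2.8

Before: roughly 8.8 units apart; after: 6.0. That's 2.8 units closer together.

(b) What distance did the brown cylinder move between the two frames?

1.2

The brown cylinder was near (1.6, 1.9) before and (1.5, 3.1) after, so it travelled √(0.1² + 1.2²) ≈ 1.2 units.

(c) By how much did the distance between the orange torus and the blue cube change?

-1.8

They were about 9.5 units apart before and 7.7 after — 1.8 units closer together.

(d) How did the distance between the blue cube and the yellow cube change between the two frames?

-3.9

Before: roughly 8.8 units apart; after: 4.9. That's 3.9 units closer together.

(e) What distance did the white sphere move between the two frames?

2.6

The white sphere was near (1.4, 6.1) before and (2.7, 3.8) after, so it travelled √(1.3² + 2.3²) ≈ 2.6 units.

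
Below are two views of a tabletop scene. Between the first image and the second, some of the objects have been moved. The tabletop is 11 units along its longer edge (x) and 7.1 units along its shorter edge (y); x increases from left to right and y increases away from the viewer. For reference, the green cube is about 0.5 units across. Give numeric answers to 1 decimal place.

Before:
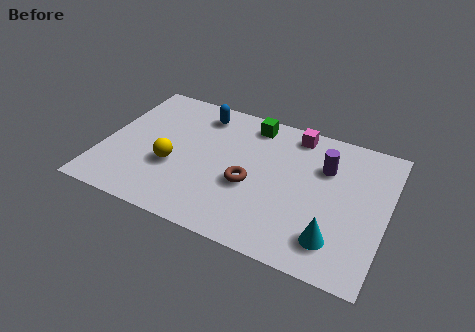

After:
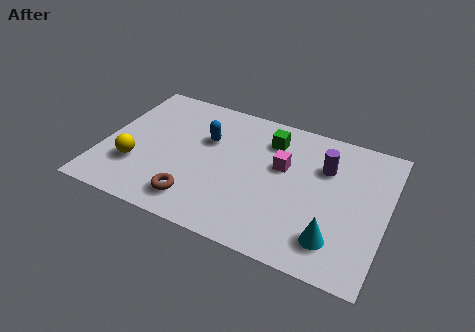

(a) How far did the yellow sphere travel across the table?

1.5

The yellow sphere moved from about (2.8, 2.7) to (1.4, 2.2), a distance of √(1.4² + 0.5²) ≈ 1.5.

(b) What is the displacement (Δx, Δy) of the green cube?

(0.8, -0.6)

The green cube was at about (5.5, 6.1) and moved to about (6.3, 5.5).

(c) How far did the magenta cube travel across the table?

1.9

From (7.2, 6.2) to (6.9, 4.3), the magenta cube covered √(0.3² + 1.9²) ≈ 1.9 units.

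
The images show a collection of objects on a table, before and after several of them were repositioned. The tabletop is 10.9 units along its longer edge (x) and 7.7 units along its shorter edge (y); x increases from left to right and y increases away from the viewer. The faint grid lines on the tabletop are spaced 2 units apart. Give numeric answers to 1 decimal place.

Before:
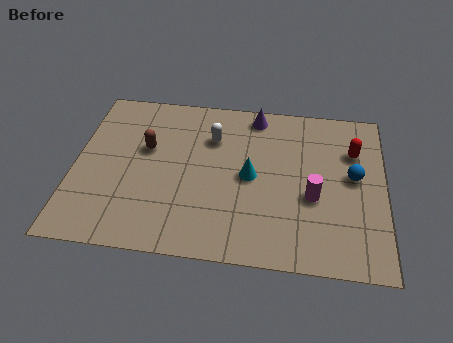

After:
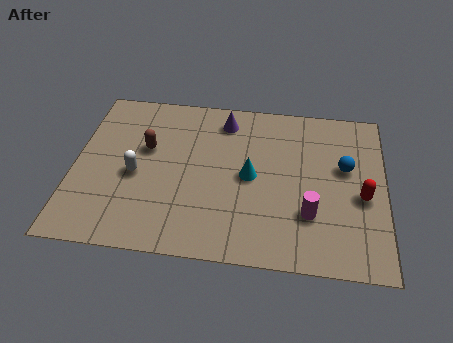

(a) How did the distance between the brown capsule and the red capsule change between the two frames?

+0.4

The distance was about 7.3 in the first image and 7.7 in the second, so they moved 0.4 units further apart.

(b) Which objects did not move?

the cyan cone and the brown capsule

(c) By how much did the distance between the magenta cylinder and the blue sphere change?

+0.8

Before: roughly 1.8 units apart; after: 2.6. That's 0.8 units further apart.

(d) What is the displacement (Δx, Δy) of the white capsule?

(-2.6, -2.1)

From the two frames, the white capsule sits at roughly (4.8, 5.5) before and (2.2, 3.4) after.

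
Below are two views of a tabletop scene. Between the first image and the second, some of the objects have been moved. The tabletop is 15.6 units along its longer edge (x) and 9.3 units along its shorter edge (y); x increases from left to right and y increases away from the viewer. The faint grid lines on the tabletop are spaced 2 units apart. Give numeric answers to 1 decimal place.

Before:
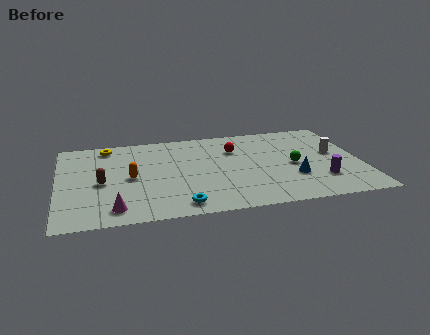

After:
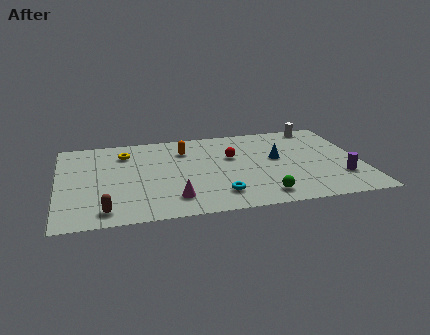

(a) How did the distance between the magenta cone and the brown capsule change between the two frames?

+0.7

They were about 2.9 units apart before and 3.6 after — 0.7 units further apart.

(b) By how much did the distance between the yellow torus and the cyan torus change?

-0.7

They were about 7.7 units apart before and 7.0 after — 0.7 units closer together.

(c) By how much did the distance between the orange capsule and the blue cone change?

-3.4

They were about 8.4 units apart before and 5.0 after — 3.4 units closer together.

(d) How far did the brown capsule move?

2.9

From (2.2, 4.2) to (2.3, 1.3), the brown capsule covered √(0.1² + 2.9²) ≈ 2.9 units.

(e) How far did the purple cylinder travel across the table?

1.0

The purple cylinder moved from about (13.4, 2.5) to (14.4, 2.6), a distance of √(1.0² + 0.1²) ≈ 1.0.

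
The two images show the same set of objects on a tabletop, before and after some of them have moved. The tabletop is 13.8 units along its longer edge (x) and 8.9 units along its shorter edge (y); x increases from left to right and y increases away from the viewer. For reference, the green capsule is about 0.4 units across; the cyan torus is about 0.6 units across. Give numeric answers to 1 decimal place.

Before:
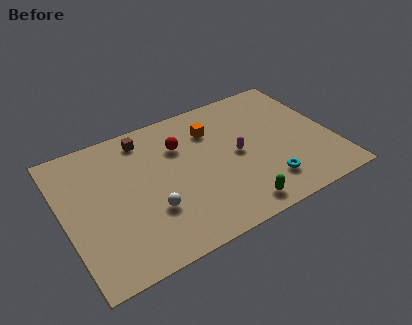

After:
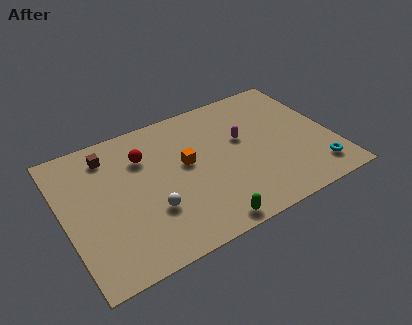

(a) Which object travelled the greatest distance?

the cyan torus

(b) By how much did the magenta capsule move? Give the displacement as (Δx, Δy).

(0.4, 0.9)

The magenta capsule started near (8.9, 4.4) and ended near (9.3, 5.3).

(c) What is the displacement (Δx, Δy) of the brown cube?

(-1.9, -0.3)

From the two frames, the brown cube sits at roughly (4.5, 7.6) before and (2.6, 7.3) after.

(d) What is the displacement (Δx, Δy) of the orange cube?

(-1.6, -1.6)

From the two frames, the orange cube sits at roughly (7.9, 6.6) before and (6.3, 5.0) after.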